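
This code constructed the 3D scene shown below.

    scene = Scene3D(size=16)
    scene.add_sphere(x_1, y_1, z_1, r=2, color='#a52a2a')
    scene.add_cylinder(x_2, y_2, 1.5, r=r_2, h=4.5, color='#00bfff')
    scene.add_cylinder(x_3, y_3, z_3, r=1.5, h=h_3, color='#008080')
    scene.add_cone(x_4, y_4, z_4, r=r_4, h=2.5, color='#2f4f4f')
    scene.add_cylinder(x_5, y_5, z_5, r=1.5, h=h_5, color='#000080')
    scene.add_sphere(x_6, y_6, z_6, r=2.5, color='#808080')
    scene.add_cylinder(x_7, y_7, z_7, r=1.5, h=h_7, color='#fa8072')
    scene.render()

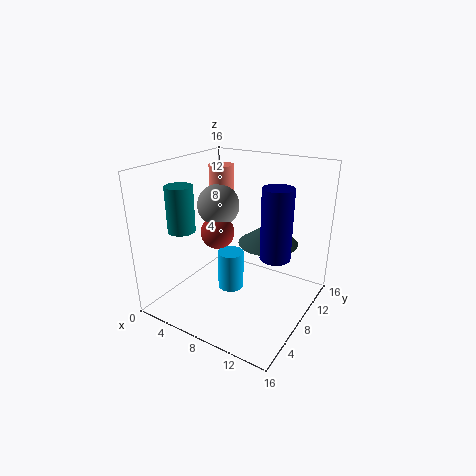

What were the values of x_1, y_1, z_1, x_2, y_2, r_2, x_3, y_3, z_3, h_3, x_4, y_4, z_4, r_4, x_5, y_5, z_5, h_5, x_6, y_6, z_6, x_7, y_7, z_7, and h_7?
x_1 = 4.5; y_1 = 9; z_1 = 7.5; x_2 = 7; y_2 = 8; r_2 = 1.5; x_3 = 3; y_3 = 4.5; z_3 = 9; h_3 = 5; x_4 = 10; y_4 = 11.5; z_4 = 6.5; r_4 = 3.5; x_5 = 13.5; y_5 = 6; z_5 = 8; h_5 = 7; x_6 = 4; y_6 = 10; z_6 = 10.5; x_7 = 3.5; y_7 = 11.5; z_7 = 9.5; h_7 = 5.5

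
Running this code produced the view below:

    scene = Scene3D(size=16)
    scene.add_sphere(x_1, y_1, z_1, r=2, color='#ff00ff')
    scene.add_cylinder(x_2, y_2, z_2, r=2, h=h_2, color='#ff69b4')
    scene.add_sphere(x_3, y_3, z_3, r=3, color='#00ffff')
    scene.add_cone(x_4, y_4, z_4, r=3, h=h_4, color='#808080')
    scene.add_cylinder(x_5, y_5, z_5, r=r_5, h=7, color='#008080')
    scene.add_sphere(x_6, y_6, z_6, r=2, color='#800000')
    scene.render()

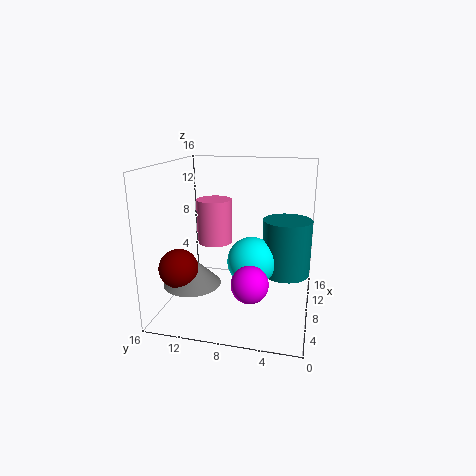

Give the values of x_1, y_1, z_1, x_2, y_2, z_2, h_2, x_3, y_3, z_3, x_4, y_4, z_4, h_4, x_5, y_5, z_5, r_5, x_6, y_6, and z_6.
x_1 = 5; y_1 = 6; z_1 = 4; x_2 = 9; y_2 = 11; z_2 = 7; h_2 = 5; x_3 = 11; y_3 = 7; z_3 = 4; x_4 = 4; y_4 = 12; z_4 = 4; h_4 = 3; x_5 = 13; y_5 = 3; z_5 = 2; r_5 = 3; x_6 = 3; y_6 = 13; z_6 = 6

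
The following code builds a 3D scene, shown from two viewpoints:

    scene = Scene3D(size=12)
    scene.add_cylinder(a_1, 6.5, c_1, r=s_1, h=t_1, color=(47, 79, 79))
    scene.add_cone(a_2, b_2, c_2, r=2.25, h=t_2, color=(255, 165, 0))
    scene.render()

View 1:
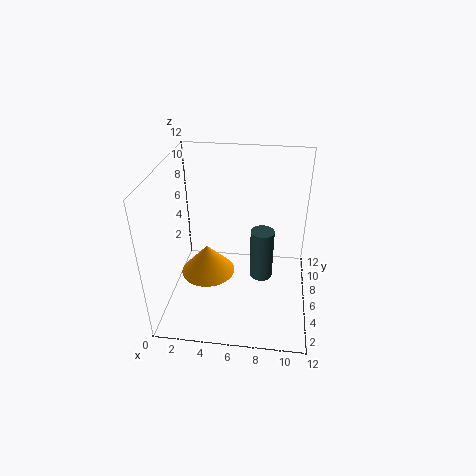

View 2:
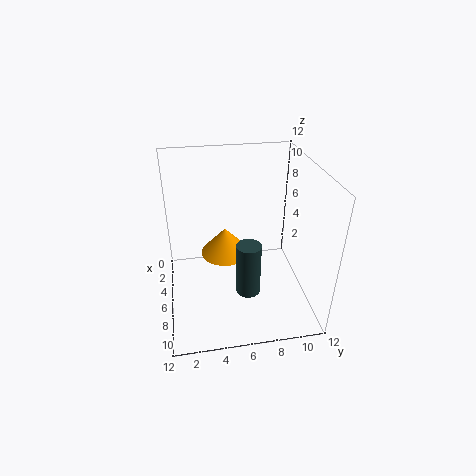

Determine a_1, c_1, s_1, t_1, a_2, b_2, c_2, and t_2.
a_1 = 8
c_1 = 2
s_1 = 1
t_1 = 4.5
a_2 = 3.5
b_2 = 5.25
c_2 = 3
t_2 = 2.5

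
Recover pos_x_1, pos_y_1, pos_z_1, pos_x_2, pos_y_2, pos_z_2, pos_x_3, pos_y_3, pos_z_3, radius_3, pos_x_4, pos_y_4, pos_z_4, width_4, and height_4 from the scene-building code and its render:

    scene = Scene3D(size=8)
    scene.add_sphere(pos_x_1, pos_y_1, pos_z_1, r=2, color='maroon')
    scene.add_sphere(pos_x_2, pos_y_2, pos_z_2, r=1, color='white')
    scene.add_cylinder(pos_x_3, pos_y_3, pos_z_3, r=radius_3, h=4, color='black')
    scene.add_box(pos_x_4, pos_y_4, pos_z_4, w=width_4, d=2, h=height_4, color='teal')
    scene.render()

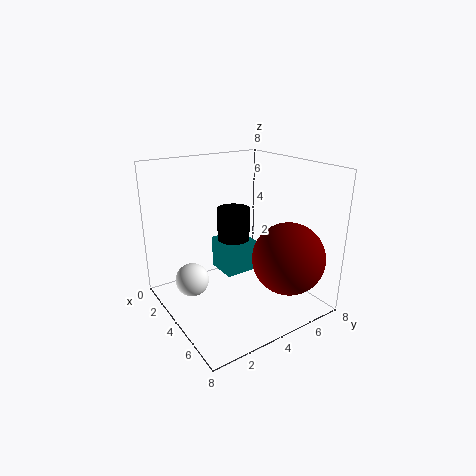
pos_x_1 = 6, pos_y_1 = 6, pos_z_1 = 3, pos_x_2 = 2, pos_y_2 = 2, pos_z_2 = 1, pos_x_3 = 2, pos_y_3 = 5, pos_z_3 = 1, radius_3 = 1, pos_x_4 = 1, pos_y_4 = 4, pos_z_4 = 1, width_4 = 2, height_4 = 2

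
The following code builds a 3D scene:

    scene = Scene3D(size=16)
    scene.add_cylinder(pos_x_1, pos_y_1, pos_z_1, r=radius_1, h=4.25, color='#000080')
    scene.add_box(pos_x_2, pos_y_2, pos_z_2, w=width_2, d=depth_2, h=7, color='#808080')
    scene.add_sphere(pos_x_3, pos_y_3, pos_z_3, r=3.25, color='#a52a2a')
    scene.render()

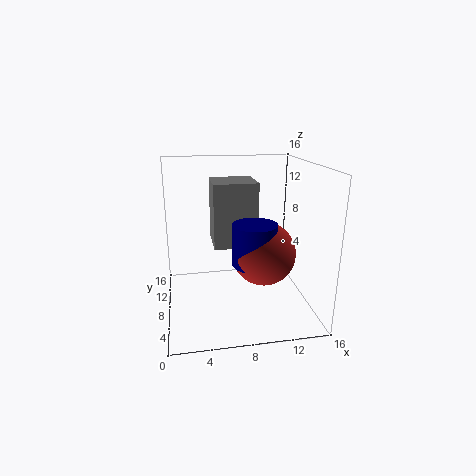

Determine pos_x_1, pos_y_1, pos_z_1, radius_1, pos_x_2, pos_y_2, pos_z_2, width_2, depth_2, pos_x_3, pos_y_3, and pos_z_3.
pos_x_1 = 9; pos_y_1 = 4.25; pos_z_1 = 6.5; radius_1 = 2.25; pos_x_2 = 5.25; pos_y_2 = 6.75; pos_z_2 = 7.25; width_2 = 4.75; depth_2 = 4.5; pos_x_3 = 10; pos_y_3 = 4.5; pos_z_3 = 7.5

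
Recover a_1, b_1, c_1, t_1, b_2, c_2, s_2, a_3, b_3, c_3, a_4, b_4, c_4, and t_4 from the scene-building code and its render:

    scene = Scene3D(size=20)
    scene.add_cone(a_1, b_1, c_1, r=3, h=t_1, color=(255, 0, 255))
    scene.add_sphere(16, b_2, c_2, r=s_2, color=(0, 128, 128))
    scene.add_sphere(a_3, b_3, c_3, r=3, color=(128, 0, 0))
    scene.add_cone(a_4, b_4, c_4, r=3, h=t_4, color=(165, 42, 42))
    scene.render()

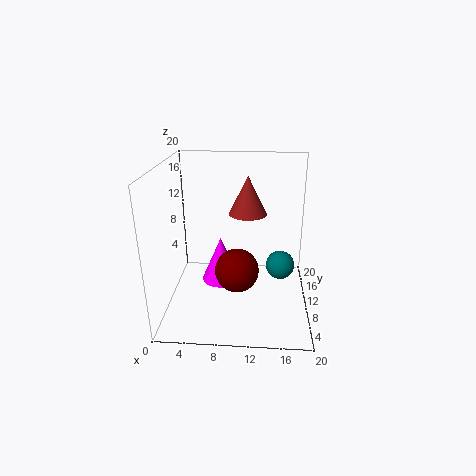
a_1 = 7, b_1 = 14, c_1 = 1, t_1 = 7, b_2 = 10, c_2 = 6, s_2 = 2, a_3 = 10, b_3 = 8, c_3 = 6, a_4 = 11, b_4 = 17, c_4 = 11, t_4 = 6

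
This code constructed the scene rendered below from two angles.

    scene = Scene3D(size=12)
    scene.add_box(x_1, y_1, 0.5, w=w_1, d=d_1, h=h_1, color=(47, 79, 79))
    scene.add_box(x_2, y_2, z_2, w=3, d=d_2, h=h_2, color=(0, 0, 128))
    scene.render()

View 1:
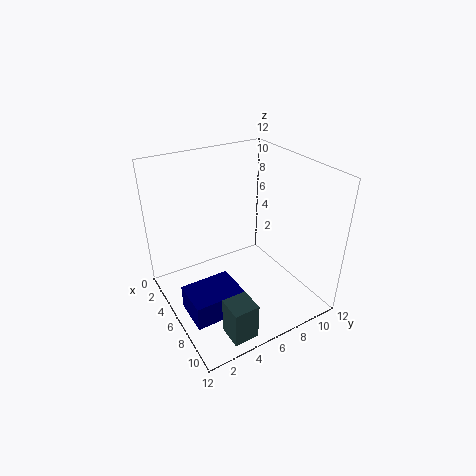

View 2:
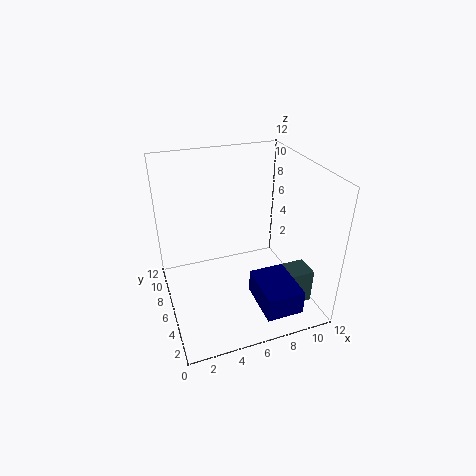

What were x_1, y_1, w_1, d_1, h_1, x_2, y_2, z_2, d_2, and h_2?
x_1 = 9.5
y_1 = 2.5
w_1 = 2
d_1 = 2
h_1 = 3
x_2 = 6.5
y_2 = 0.5
z_2 = 1.5
d_2 = 4
h_2 = 2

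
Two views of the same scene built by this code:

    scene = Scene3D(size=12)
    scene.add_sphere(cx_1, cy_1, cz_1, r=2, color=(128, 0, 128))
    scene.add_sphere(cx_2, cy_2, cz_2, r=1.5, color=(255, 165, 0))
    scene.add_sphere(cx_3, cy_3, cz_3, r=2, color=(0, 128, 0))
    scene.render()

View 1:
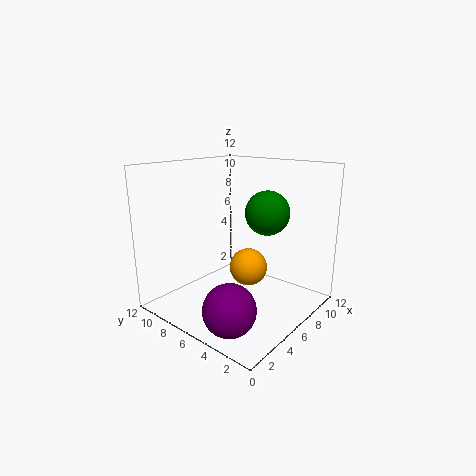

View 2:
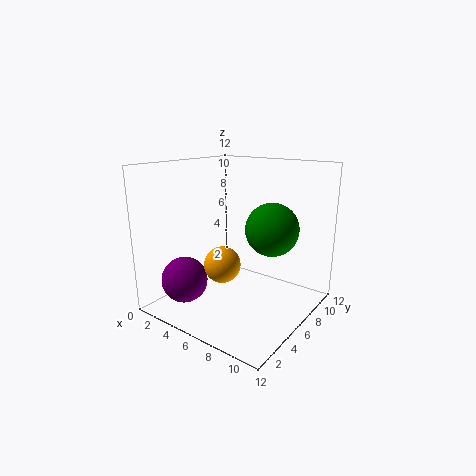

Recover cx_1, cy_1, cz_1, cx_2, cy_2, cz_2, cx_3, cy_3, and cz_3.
cx_1 = 2, cy_1 = 3.5, cz_1 = 2, cx_2 = 5.5, cy_2 = 4.5, cz_2 = 4, cx_3 = 9.5, cy_3 = 5.5, cz_3 = 7.5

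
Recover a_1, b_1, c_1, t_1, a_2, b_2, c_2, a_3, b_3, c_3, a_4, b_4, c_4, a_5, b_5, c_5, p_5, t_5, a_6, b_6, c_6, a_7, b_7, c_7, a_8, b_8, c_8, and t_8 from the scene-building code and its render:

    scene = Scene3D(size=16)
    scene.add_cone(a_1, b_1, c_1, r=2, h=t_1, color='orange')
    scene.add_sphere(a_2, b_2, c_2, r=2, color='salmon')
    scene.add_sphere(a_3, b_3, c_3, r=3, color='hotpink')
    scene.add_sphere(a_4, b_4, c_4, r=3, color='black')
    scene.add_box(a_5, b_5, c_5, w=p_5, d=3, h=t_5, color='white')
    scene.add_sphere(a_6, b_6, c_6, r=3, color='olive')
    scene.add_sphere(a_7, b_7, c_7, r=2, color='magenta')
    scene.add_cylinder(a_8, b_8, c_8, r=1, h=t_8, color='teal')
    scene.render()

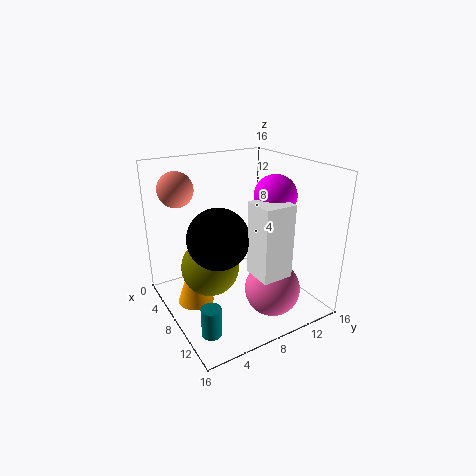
a_1 = 7
b_1 = 3
c_1 = 1
t_1 = 6
a_2 = 3
b_2 = 3
c_2 = 13
a_3 = 12
b_3 = 10
c_3 = 3
a_4 = 11
b_4 = 4
c_4 = 10
a_5 = 13
b_5 = 6
c_5 = 7
p_5 = 3
t_5 = 7
a_6 = 9
b_6 = 4
c_6 = 6
a_7 = 13
b_7 = 9
c_7 = 14
a_8 = 13
b_8 = 2
c_8 = 1
t_8 = 3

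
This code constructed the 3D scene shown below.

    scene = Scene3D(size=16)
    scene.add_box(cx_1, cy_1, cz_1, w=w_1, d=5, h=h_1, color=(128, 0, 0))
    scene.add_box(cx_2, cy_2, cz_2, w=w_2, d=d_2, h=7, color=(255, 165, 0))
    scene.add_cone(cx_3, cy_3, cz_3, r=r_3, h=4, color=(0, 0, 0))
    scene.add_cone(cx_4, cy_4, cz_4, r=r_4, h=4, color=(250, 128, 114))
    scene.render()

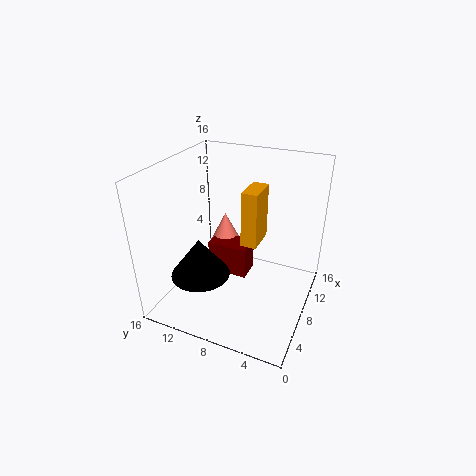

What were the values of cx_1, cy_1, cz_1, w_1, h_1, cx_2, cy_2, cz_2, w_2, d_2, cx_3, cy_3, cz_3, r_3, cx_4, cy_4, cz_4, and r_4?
cx_1 = 10
cy_1 = 8
cz_1 = 1
w_1 = 3
h_1 = 4
cx_2 = 11
cy_2 = 7
cz_2 = 5
w_2 = 4
d_2 = 2
cx_3 = 3
cy_3 = 10
cz_3 = 6
r_3 = 3
cx_4 = 13
cy_4 = 12
cz_4 = 4
r_4 = 2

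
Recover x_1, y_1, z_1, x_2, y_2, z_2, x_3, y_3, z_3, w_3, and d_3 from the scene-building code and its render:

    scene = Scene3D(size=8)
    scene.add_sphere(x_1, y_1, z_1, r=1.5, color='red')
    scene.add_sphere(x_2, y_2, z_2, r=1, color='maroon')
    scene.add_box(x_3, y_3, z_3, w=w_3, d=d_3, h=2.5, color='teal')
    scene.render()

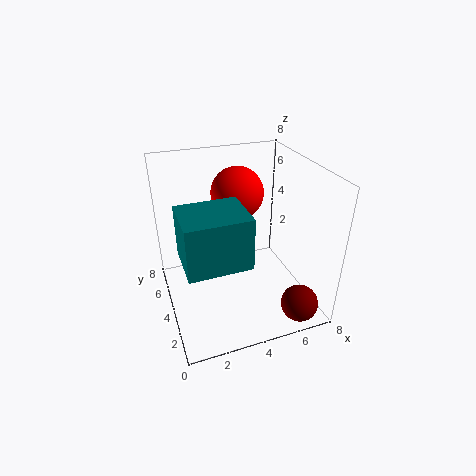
x_1 = 4.5
y_1 = 5.5
z_1 = 6
x_2 = 6.5
y_2 = 1
z_2 = 1
x_3 = 0.5
y_3 = 0.5
z_3 = 4.5
w_3 = 3
d_3 = 2.5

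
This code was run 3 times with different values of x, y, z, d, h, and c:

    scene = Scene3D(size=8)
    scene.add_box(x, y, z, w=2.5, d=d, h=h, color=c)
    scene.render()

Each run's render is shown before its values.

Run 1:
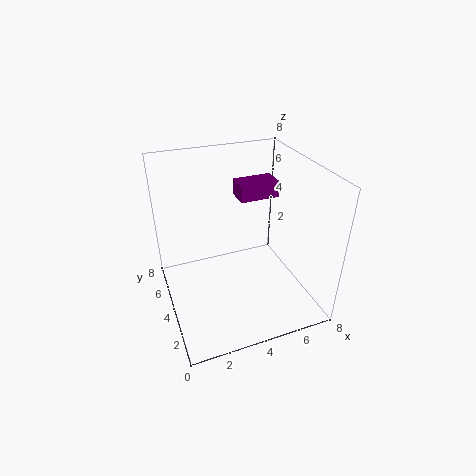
x = 5, y = 6, z = 5, d = 1.5, h = 1, c = 'purple'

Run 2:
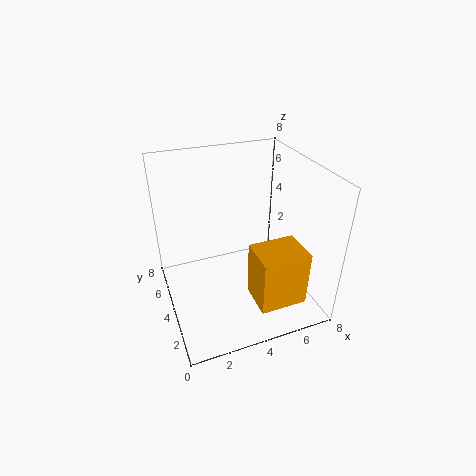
x = 4, y = 0.5, z = 1.5, d = 2, h = 3, c = 'orange'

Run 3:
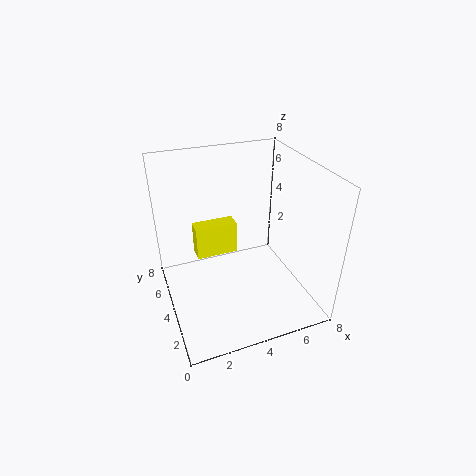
x = 2, y = 5.5, z = 2, d = 1, h = 2, c = 'yellow'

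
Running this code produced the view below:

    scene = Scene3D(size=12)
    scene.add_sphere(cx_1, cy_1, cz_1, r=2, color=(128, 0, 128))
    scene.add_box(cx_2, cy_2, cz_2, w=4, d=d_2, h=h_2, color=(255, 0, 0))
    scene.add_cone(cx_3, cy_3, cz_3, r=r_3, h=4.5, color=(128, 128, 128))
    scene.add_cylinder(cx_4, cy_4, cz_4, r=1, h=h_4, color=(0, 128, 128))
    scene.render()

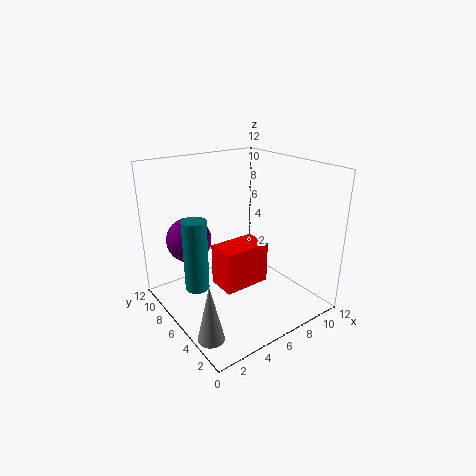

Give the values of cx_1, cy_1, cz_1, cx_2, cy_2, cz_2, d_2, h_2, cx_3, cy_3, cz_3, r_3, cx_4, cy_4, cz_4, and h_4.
cx_1 = 3.5, cy_1 = 10, cz_1 = 5, cx_2 = 4, cy_2 = 4.5, cz_2 = 2, d_2 = 2.5, h_2 = 3.5, cx_3 = 1, cy_3 = 2.5, cz_3 = 0.5, r_3 = 1, cx_4 = 2.5, cy_4 = 7, cz_4 = 2, h_4 = 6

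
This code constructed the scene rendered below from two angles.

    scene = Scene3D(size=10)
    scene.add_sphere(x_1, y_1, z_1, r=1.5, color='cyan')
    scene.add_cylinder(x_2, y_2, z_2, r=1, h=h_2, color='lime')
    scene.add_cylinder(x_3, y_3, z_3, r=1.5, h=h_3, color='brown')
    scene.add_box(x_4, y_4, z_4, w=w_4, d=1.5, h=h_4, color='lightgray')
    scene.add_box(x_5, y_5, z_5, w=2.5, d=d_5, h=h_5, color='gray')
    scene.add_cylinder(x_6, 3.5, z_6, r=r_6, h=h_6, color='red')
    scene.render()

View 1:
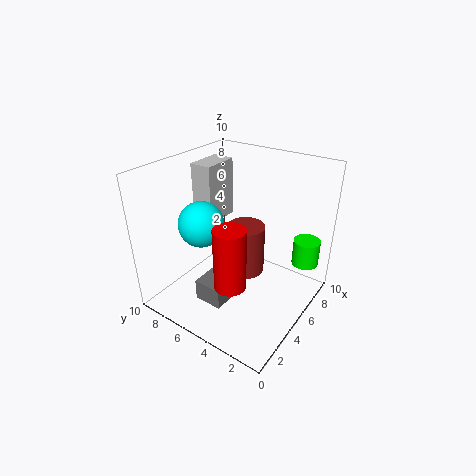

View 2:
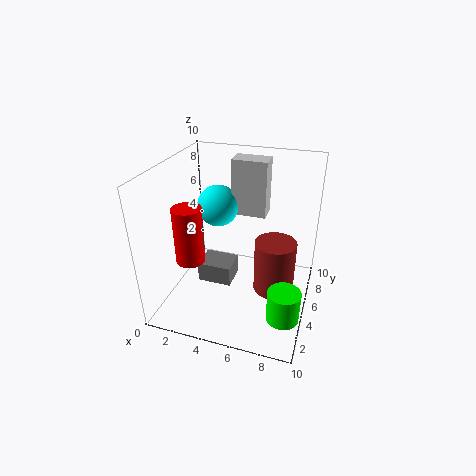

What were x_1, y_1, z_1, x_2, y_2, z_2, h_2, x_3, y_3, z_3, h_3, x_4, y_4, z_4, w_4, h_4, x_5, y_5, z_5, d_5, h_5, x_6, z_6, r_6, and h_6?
x_1 = 3; y_1 = 6.5; z_1 = 6.5; x_2 = 9; y_2 = 1.5; z_2 = 2; h_2 = 2; x_3 = 7.5; y_3 = 6; z_3 = 0.5; h_3 = 4; x_4 = 4; y_4 = 6.5; z_4 = 6; w_4 = 2.5; h_4 = 4; x_5 = 2; y_5 = 4.5; z_5 = 1; d_5 = 2; h_5 = 1.5; x_6 = 2; z_6 = 3.5; r_6 = 1; h_6 = 4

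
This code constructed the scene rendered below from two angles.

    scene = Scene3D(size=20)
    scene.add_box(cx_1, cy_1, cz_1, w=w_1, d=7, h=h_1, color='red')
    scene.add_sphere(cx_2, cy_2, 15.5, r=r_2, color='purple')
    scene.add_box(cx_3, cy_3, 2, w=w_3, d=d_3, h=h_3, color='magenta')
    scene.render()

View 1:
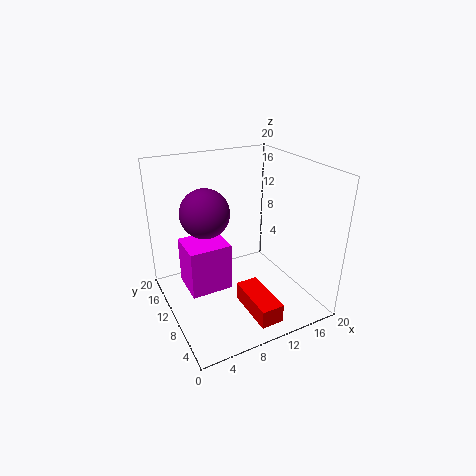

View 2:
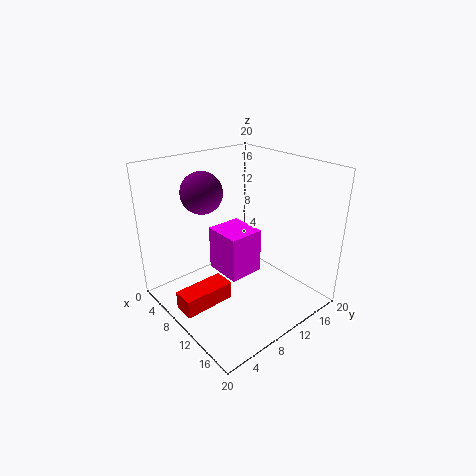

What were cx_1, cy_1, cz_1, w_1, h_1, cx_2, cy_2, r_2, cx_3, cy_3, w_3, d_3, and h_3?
cx_1 = 8.5; cy_1 = 0.5; cz_1 = 2; w_1 = 3; h_1 = 2.5; cx_2 = 4.5; cy_2 = 8; r_2 = 3; cx_3 = 3; cy_3 = 10; w_3 = 6; d_3 = 5.5; h_3 = 7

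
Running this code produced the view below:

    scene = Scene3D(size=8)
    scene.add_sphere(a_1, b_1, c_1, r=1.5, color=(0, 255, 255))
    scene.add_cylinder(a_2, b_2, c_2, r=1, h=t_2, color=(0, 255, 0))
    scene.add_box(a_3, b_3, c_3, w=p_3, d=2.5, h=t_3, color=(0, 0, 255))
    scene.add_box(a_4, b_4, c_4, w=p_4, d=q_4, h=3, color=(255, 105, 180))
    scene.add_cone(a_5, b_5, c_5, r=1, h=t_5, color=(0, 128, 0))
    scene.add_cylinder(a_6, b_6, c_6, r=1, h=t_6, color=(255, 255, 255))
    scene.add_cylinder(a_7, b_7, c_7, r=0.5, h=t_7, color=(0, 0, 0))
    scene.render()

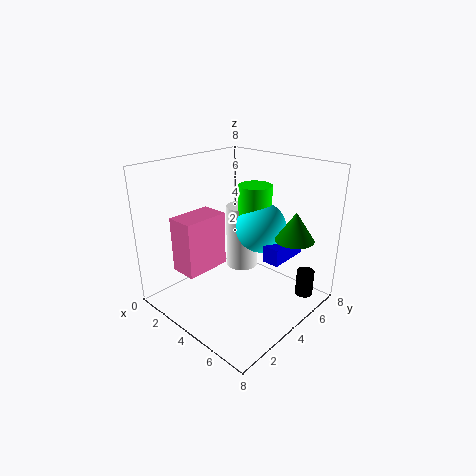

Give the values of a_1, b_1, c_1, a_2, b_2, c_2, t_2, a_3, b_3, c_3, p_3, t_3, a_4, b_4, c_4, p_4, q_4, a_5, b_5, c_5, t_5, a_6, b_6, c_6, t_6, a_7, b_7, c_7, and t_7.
a_1 = 4
b_1 = 6
c_1 = 4
a_2 = 3.5
b_2 = 6
c_2 = 4
t_2 = 2.5
a_3 = 5
b_3 = 5
c_3 = 2.5
p_3 = 1
t_3 = 1
a_4 = 2
b_4 = 1
c_4 = 2.5
p_4 = 1.5
q_4 = 2.5
a_5 = 7
b_5 = 5
c_5 = 4.5
t_5 = 1.5
a_6 = 2.5
b_6 = 6
c_6 = 1
t_6 = 4
a_7 = 7
b_7 = 6.5
c_7 = 0.5
t_7 = 1.5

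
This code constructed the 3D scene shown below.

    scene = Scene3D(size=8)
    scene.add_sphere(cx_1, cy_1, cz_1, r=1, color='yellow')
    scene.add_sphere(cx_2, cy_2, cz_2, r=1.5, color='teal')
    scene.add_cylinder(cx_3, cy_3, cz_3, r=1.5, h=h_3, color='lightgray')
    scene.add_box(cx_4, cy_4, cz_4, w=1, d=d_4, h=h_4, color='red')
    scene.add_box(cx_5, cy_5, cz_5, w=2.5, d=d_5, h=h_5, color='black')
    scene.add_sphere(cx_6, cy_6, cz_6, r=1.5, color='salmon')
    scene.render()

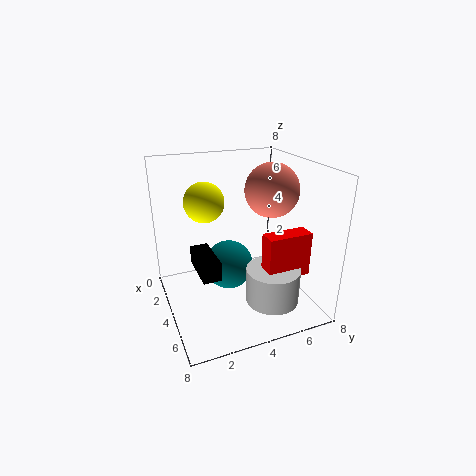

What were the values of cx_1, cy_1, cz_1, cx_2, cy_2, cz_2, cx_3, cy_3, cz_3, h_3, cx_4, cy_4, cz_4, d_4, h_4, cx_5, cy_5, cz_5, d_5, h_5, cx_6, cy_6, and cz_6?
cx_1 = 4.5; cy_1 = 2; cz_1 = 6.5; cx_2 = 2.5; cy_2 = 4; cz_2 = 1.5; cx_3 = 5.5; cy_3 = 5.5; cz_3 = 0.5; h_3 = 2; cx_4 = 5; cy_4 = 5; cz_4 = 2; d_4 = 2.5; h_4 = 2.5; cx_5 = 3; cy_5 = 1.5; cz_5 = 2.5; d_5 = 1; h_5 = 1; cx_6 = 4; cy_6 = 6; cz_6 = 6.5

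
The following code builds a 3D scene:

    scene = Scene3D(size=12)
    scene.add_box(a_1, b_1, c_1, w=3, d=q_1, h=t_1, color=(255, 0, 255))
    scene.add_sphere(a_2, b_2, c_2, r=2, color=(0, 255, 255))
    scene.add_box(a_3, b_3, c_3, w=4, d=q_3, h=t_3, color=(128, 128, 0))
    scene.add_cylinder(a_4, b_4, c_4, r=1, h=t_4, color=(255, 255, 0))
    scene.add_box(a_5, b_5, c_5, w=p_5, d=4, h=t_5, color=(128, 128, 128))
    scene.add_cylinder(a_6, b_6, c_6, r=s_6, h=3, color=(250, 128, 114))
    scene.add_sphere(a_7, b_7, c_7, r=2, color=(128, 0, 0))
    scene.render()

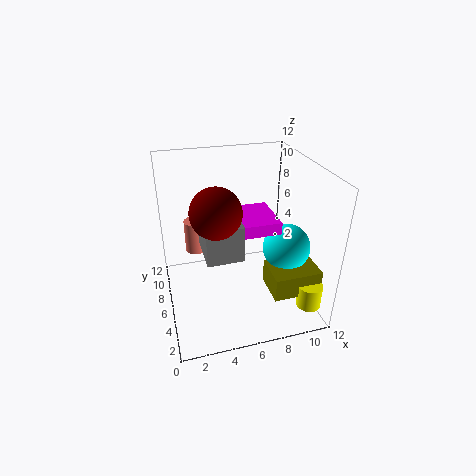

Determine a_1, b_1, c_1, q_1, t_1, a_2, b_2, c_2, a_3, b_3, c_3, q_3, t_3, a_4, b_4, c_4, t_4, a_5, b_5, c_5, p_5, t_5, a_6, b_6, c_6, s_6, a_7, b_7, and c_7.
a_1 = 6; b_1 = 4; c_1 = 7; q_1 = 4; t_1 = 1; a_2 = 10; b_2 = 5; c_2 = 5; a_3 = 8; b_3 = 2; c_3 = 2; q_3 = 3; t_3 = 2; a_4 = 11; b_4 = 2; c_4 = 1; t_4 = 2; a_5 = 3; b_5 = 4; c_5 = 5; p_5 = 3; t_5 = 3; a_6 = 3; b_6 = 10; c_6 = 3; s_6 = 1; a_7 = 4; b_7 = 5; c_7 = 9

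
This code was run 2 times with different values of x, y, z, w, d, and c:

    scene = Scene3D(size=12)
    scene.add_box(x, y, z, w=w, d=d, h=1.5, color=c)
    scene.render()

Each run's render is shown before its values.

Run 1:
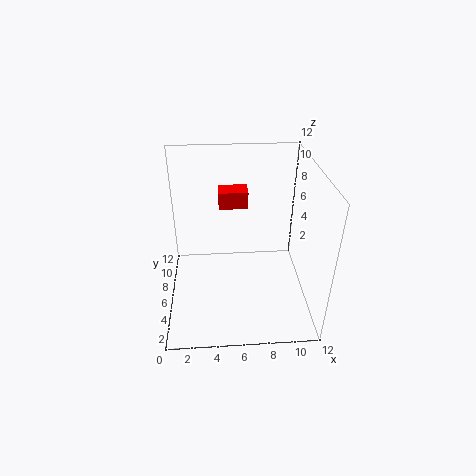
x = 4.5, y = 7.75, z = 7.75, w = 2.5, d = 1.75, c = 'red'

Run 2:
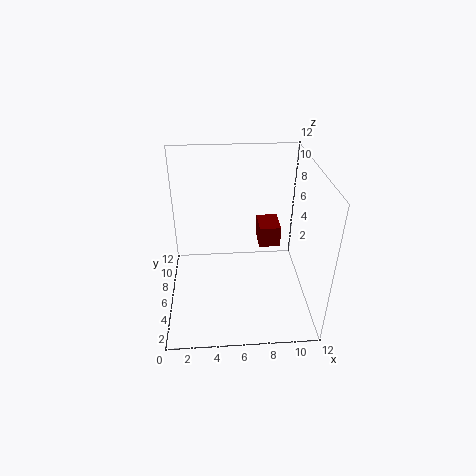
x = 7.25, y = 2.5, z = 7.5, w = 1.5, d = 2, c = 'maroon'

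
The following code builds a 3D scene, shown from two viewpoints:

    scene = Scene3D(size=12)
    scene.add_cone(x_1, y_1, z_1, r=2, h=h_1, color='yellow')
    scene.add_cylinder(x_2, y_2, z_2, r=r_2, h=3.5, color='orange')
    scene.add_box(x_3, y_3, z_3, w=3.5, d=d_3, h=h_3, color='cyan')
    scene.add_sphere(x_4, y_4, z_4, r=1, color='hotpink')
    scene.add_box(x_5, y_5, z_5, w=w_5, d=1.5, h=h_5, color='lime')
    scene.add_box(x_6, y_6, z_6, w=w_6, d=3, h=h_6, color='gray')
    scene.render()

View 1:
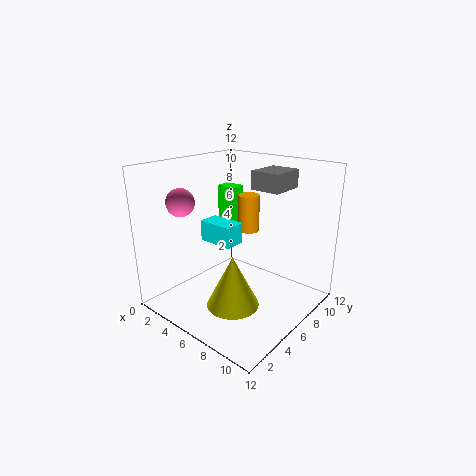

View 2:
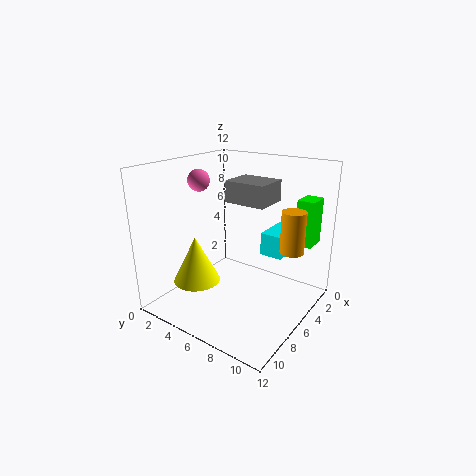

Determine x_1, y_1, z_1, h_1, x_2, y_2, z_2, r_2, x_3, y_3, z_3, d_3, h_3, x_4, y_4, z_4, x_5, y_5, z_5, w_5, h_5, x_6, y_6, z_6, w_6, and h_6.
x_1 = 8, y_1 = 3, z_1 = 2, h_1 = 4, x_2 = 4, y_2 = 10, z_2 = 5, r_2 = 1, x_3 = 0.5, y_3 = 7, z_3 = 4, d_3 = 2, h_3 = 2, x_4 = 5, y_4 = 1, z_4 = 10, x_5 = 0.5, y_5 = 9.5, z_5 = 5, w_5 = 2, h_5 = 4, x_6 = 6.5, y_6 = 7, z_6 = 10, w_6 = 2.5, h_6 = 1.5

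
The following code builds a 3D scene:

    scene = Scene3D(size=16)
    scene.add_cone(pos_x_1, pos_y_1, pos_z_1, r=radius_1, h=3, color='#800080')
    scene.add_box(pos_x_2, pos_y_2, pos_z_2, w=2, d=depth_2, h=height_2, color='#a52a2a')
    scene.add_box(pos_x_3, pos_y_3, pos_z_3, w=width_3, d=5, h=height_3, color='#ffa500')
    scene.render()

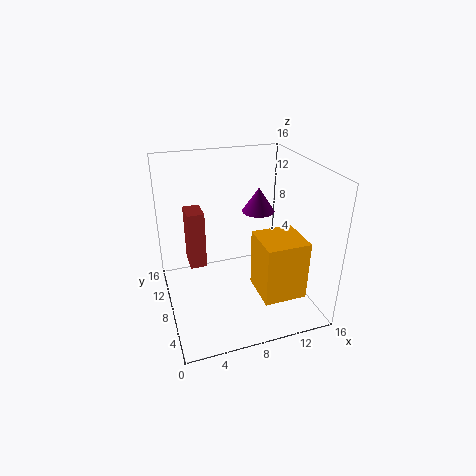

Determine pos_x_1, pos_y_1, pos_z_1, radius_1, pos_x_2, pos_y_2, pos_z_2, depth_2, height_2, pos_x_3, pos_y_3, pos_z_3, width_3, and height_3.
pos_x_1 = 12
pos_y_1 = 12
pos_z_1 = 9
radius_1 = 2
pos_x_2 = 3
pos_y_2 = 11
pos_z_2 = 3
depth_2 = 3
height_2 = 7
pos_x_3 = 10
pos_y_3 = 4
pos_z_3 = 1
width_3 = 5
height_3 = 7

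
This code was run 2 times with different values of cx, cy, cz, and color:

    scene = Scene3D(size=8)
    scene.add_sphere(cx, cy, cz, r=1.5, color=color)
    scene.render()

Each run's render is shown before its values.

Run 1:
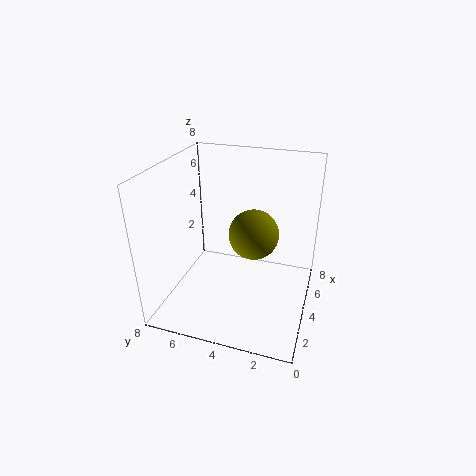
cx = 5.5, cy = 3.5, cz = 3.5, color = 'olive'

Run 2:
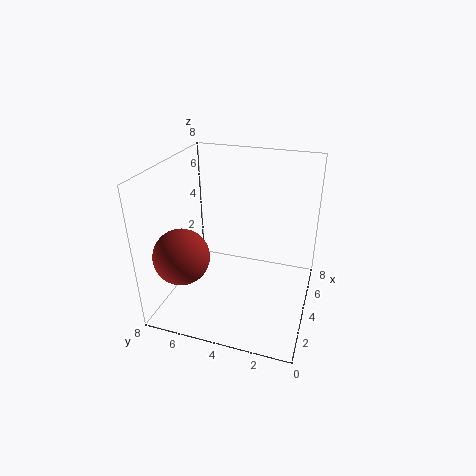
cx = 2, cy = 6.5, cz = 3.5, color = 'brown'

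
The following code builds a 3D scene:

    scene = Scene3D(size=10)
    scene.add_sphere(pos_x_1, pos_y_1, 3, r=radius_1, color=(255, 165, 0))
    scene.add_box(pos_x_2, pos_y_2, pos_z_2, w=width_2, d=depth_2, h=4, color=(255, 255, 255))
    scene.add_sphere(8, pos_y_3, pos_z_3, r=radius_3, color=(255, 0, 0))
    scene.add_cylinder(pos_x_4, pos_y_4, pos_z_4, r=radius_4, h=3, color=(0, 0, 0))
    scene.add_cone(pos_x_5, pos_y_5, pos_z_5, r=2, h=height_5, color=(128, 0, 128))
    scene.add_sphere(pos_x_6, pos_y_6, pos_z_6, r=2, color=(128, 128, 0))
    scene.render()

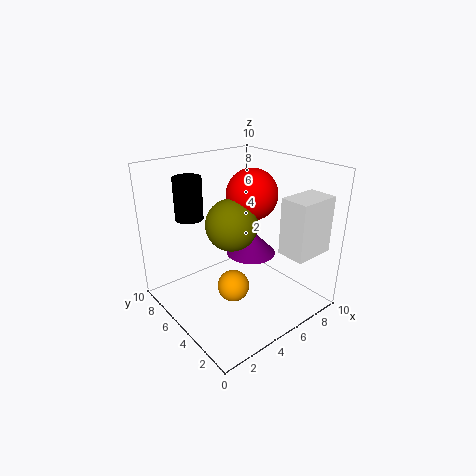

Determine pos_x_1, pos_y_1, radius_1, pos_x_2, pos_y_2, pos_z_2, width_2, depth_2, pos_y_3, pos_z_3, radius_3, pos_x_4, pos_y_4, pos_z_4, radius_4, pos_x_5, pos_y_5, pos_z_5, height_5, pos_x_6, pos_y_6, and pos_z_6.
pos_x_1 = 3, pos_y_1 = 3, radius_1 = 1, pos_x_2 = 7, pos_y_2 = 1, pos_z_2 = 4, width_2 = 3, depth_2 = 2, pos_y_3 = 7, pos_z_3 = 7, radius_3 = 2, pos_x_4 = 3, pos_y_4 = 8, pos_z_4 = 6, radius_4 = 1, pos_x_5 = 8, pos_y_5 = 7, pos_z_5 = 2, height_5 = 2, pos_x_6 = 6, pos_y_6 = 7, pos_z_6 = 5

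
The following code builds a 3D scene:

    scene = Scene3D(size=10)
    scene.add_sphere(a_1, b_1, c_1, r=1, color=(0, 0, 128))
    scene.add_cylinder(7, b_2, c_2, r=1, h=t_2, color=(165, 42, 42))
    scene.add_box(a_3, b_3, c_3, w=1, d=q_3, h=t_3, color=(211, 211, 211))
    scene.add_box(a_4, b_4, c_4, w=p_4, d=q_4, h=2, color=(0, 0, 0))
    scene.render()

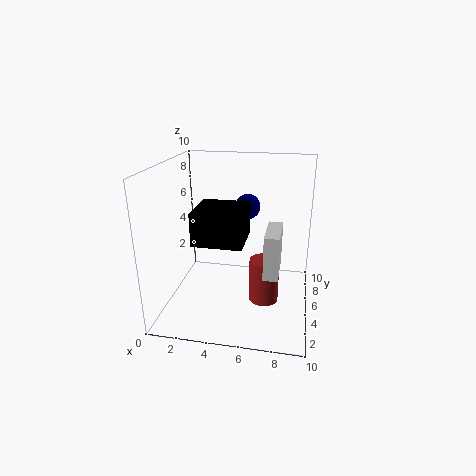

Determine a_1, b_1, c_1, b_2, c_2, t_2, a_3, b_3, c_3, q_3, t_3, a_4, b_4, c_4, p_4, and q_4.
a_1 = 5; b_1 = 9; c_1 = 6; b_2 = 4; c_2 = 1; t_2 = 3; a_3 = 7; b_3 = 3; c_3 = 3; q_3 = 3; t_3 = 3; a_4 = 3; b_4 = 1; c_4 = 6; p_4 = 3; q_4 = 3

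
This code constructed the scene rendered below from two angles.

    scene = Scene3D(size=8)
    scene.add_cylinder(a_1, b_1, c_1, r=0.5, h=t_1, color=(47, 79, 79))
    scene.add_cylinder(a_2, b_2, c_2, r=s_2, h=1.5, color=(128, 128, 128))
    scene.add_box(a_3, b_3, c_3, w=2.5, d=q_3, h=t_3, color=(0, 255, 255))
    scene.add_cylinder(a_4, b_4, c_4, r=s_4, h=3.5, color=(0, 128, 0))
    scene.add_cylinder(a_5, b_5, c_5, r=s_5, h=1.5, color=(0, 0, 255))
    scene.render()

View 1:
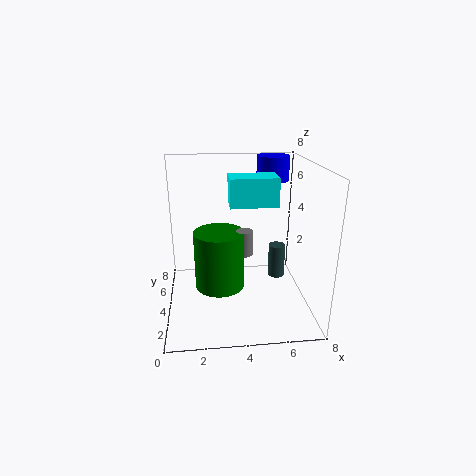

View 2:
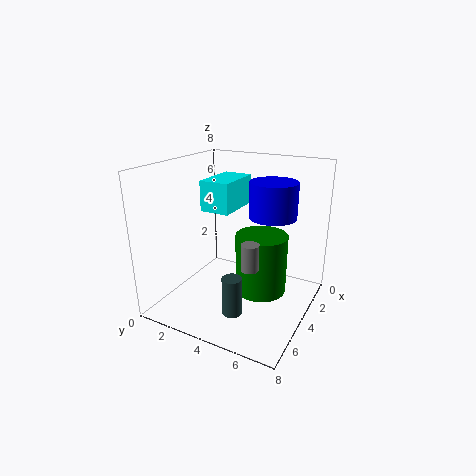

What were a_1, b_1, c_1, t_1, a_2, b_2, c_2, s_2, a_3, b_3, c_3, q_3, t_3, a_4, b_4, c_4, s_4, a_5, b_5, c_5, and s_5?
a_1 = 6.5, b_1 = 5, c_1 = 1, t_1 = 2, a_2 = 4.5, b_2 = 5, c_2 = 2.5, s_2 = 0.5, a_3 = 3.5, b_3 = 3, c_3 = 6, q_3 = 1.5, t_3 = 1.5, a_4 = 3, b_4 = 5, c_4 = 0.5, s_4 = 1.5, a_5 = 6.5, b_5 = 7, c_5 = 6.5, s_5 = 1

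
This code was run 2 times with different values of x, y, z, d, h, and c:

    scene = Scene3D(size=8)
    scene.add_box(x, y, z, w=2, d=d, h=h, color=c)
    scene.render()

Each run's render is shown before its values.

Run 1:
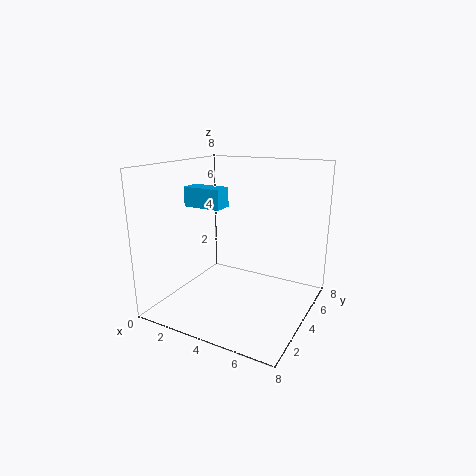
x = 2
y = 2
z = 6
d = 1
h = 1
c = 'deepskyblue'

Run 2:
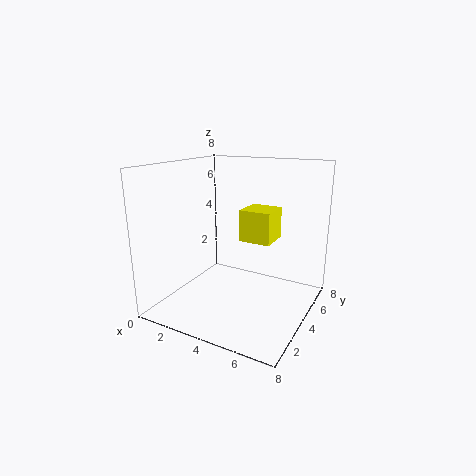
x = 3
y = 6
z = 3
d = 2
h = 2
c = 'yellow'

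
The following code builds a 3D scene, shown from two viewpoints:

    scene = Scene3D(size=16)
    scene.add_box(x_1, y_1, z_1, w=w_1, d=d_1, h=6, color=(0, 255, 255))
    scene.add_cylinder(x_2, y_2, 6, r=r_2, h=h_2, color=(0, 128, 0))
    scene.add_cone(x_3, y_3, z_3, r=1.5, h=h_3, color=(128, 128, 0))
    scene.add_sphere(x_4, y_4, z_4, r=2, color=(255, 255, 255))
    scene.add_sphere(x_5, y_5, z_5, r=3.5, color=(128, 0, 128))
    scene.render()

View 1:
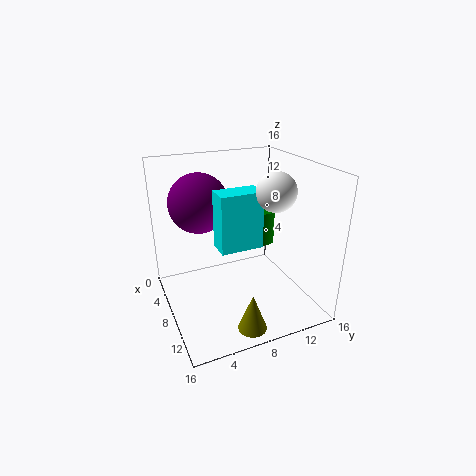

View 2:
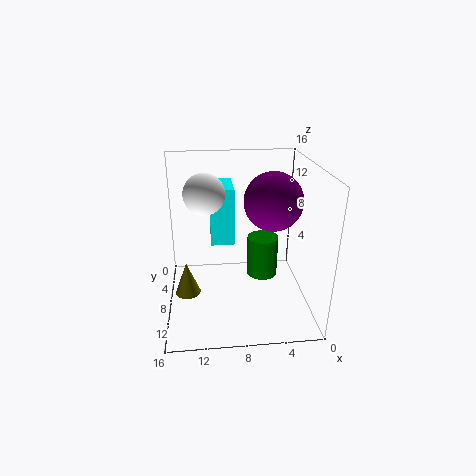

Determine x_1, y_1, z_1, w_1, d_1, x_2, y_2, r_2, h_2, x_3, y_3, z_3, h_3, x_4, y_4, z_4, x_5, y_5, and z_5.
x_1 = 8.5, y_1 = 5, z_1 = 8, w_1 = 2.5, d_1 = 4.5, x_2 = 6, y_2 = 12, r_2 = 1.5, h_2 = 4, x_3 = 14, y_3 = 7, z_3 = 0.5, h_3 = 4, x_4 = 11.5, y_4 = 10.5, z_4 = 14, x_5 = 3.5, y_5 = 5, z_5 = 11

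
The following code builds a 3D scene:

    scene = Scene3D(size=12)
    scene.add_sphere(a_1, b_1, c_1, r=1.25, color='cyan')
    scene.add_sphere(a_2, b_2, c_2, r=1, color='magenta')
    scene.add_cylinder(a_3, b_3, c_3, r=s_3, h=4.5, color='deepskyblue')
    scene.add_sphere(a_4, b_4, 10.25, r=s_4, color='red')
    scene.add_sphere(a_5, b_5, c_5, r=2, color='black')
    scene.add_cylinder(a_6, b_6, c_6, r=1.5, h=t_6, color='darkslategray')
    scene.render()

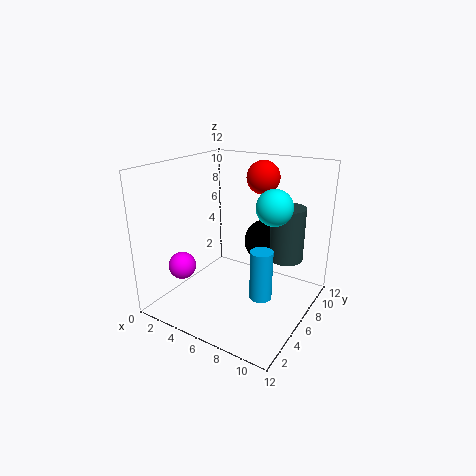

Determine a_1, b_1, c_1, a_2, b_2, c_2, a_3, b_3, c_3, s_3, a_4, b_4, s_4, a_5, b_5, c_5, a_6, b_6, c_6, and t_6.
a_1 = 10.25, b_1 = 3.75, c_1 = 10, a_2 = 4.25, b_2 = 1, c_2 = 5.25, a_3 = 7.75, b_3 = 7, c_3 = 0.25, s_3 = 1, a_4 = 6, b_4 = 10.25, s_4 = 1.5, a_5 = 6.75, b_5 = 9.75, c_5 = 4.5, a_6 = 9, b_6 = 9.25, c_6 = 3.5, t_6 = 4.75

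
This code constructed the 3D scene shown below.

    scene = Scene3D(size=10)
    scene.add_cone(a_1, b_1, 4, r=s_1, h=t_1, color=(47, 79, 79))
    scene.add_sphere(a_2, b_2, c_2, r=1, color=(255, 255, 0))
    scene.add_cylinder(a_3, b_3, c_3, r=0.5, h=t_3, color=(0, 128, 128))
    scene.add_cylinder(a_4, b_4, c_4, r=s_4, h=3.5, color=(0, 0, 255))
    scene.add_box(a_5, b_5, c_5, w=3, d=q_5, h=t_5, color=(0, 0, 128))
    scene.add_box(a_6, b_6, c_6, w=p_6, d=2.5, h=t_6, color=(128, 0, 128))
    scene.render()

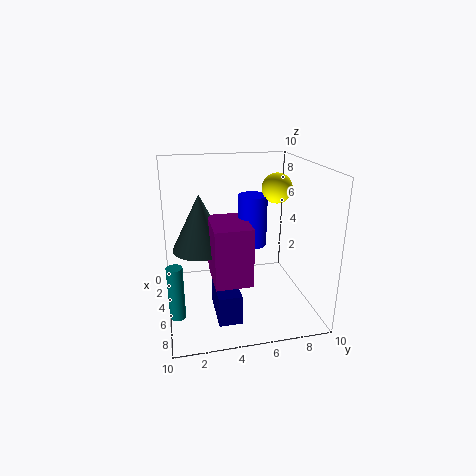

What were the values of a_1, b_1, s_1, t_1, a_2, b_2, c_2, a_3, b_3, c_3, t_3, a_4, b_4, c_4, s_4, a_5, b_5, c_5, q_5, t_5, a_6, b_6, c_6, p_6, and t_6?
a_1 = 4
b_1 = 2.5
s_1 = 2
t_1 = 4
a_2 = 5.5
b_2 = 7.5
c_2 = 8.5
a_3 = 7.5
b_3 = 0.5
c_3 = 1
t_3 = 3.5
a_4 = 5
b_4 = 6
c_4 = 4.5
s_4 = 1
a_5 = 5.5
b_5 = 3
c_5 = 0.5
q_5 = 1.5
t_5 = 2
a_6 = 4
b_6 = 3
c_6 = 2.5
p_6 = 3.5
t_6 = 4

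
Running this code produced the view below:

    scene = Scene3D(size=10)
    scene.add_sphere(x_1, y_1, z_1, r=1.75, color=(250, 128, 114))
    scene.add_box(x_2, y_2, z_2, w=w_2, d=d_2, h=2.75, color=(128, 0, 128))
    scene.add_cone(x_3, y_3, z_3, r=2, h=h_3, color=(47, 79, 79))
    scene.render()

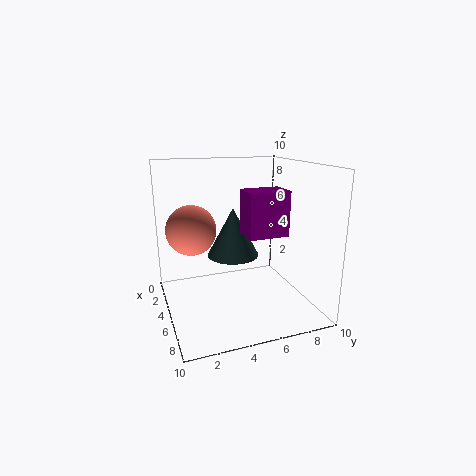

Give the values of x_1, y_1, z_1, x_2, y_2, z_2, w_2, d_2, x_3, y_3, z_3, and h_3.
x_1 = 3.75, y_1 = 2, z_1 = 5.5, x_2 = 6.75, y_2 = 4.5, z_2 = 6, w_2 = 1.75, d_2 = 2.5, x_3 = 2.5, y_3 = 5.5, z_3 = 2.75, h_3 = 3.75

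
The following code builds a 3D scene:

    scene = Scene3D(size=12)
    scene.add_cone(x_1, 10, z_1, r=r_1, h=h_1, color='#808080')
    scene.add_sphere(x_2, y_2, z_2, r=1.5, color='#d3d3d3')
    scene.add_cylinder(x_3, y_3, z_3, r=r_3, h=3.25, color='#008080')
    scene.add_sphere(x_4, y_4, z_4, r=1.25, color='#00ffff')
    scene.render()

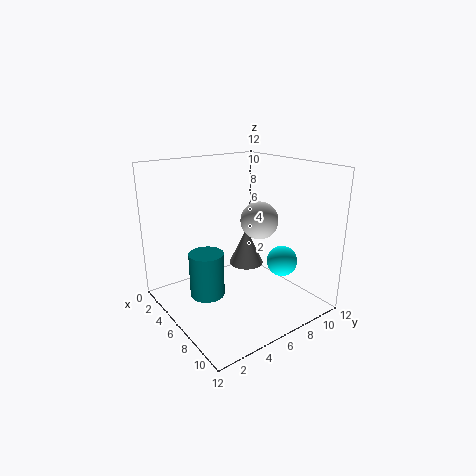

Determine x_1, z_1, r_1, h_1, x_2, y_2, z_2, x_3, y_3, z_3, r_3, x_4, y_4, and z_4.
x_1 = 2
z_1 = 1
r_1 = 1.75
h_1 = 3.75
x_2 = 7.5
y_2 = 7
z_2 = 7.75
x_3 = 8
y_3 = 1.75
z_3 = 3.25
r_3 = 1.25
x_4 = 8.75
y_4 = 8.5
z_4 = 4.25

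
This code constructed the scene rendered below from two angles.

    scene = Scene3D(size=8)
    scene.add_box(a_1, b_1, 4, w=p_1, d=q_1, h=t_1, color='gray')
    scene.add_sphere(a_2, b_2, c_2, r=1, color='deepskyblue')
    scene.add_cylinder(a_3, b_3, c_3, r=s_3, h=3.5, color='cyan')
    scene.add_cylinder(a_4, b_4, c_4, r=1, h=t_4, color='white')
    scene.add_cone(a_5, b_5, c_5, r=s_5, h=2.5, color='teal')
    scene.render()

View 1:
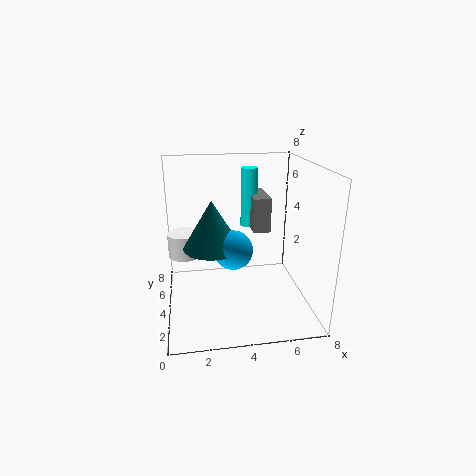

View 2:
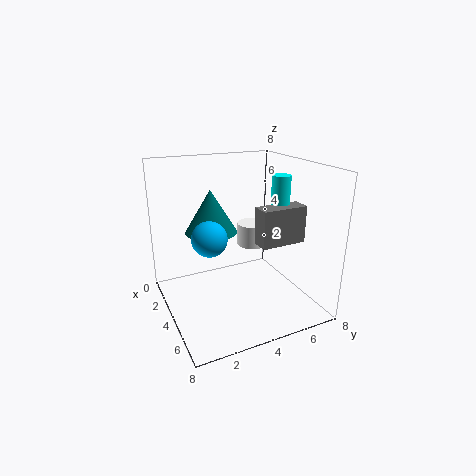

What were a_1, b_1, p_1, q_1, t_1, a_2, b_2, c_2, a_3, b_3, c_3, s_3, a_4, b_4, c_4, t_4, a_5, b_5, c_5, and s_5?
a_1 = 5; b_1 = 4.5; p_1 = 1; q_1 = 2.5; t_1 = 2; a_2 = 3.5; b_2 = 2.5; c_2 = 4; a_3 = 5; b_3 = 6; c_3 = 4; s_3 = 0.5; a_4 = 1; b_4 = 6.5; c_4 = 2; t_4 = 1.5; a_5 = 2.5; b_5 = 3; c_5 = 4; s_5 = 1.5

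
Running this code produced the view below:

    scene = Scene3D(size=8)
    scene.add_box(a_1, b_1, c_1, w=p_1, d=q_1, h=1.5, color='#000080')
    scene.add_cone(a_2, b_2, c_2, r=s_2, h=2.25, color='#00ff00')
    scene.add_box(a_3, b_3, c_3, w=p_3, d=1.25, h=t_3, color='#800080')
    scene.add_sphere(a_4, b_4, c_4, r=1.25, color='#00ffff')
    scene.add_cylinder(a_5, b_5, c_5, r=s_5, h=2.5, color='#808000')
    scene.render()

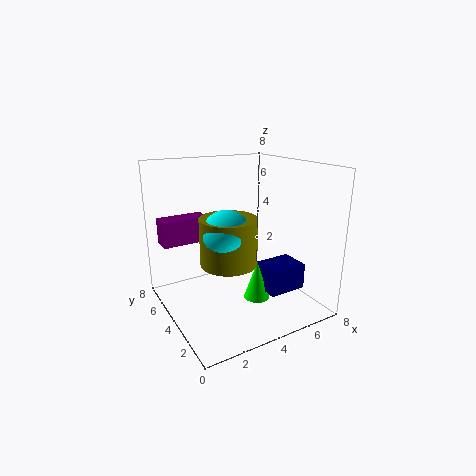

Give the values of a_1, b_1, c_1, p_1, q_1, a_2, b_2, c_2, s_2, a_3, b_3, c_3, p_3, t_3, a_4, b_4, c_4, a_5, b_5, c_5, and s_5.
a_1 = 5.25; b_1 = 2.25; c_1 = 0.75; p_1 = 2.25; q_1 = 1.75; a_2 = 5; b_2 = 3.5; c_2 = 0.25; s_2 = 0.75; a_3 = 0.5; b_3 = 6.25; c_3 = 3.25; p_3 = 2.75; t_3 = 1.5; a_4 = 2.75; b_4 = 3; c_4 = 4.75; a_5 = 3; b_5 = 3.25; c_5 = 3; s_5 = 1.5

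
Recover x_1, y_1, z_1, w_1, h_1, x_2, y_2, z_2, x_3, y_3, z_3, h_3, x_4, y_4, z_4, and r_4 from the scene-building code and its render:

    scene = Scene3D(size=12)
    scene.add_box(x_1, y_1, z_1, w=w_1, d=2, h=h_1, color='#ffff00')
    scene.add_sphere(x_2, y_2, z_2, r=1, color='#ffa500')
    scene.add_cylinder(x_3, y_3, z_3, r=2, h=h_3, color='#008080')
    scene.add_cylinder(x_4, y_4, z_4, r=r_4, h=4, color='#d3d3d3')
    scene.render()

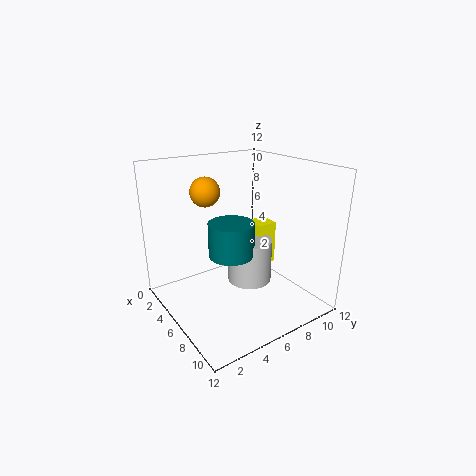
x_1 = 3
y_1 = 9
z_1 = 2
w_1 = 2
h_1 = 4
x_2 = 8
y_2 = 2
z_2 = 11
x_3 = 5
y_3 = 6
z_3 = 4
h_3 = 3
x_4 = 5
y_4 = 8
z_4 = 1
r_4 = 2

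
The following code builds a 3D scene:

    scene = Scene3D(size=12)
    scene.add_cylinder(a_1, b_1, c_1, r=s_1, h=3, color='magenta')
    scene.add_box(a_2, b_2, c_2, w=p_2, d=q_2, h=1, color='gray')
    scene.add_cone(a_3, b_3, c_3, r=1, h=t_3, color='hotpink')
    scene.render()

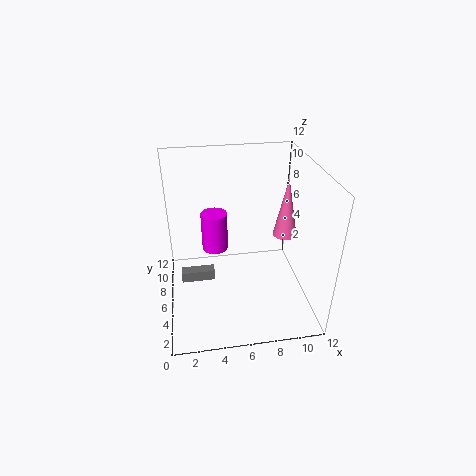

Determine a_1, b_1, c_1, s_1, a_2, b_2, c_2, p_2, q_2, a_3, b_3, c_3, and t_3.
a_1 = 4, b_1 = 5, c_1 = 6, s_1 = 1, a_2 = 1, b_2 = 7, c_2 = 1, p_2 = 3, q_2 = 1, a_3 = 10, b_3 = 6, c_3 = 6, t_3 = 5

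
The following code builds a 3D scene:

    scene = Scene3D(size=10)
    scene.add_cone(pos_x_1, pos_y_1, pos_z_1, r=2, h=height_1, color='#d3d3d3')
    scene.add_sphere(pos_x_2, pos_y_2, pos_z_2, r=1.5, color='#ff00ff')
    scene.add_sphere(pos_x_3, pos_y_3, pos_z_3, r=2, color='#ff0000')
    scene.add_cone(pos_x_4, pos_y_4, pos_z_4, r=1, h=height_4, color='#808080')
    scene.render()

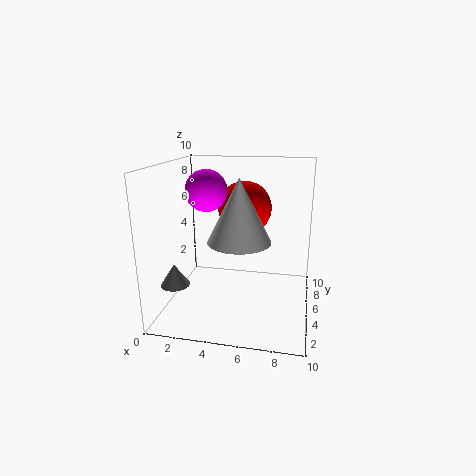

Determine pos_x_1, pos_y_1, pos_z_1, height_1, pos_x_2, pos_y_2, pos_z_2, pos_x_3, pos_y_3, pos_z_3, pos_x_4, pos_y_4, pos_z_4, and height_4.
pos_x_1 = 5.5
pos_y_1 = 3
pos_z_1 = 5.5
height_1 = 4
pos_x_2 = 2.5
pos_y_2 = 6
pos_z_2 = 8
pos_x_3 = 5
pos_y_3 = 7.5
pos_z_3 = 6.5
pos_x_4 = 1
pos_y_4 = 3
pos_z_4 = 2
height_4 = 1.5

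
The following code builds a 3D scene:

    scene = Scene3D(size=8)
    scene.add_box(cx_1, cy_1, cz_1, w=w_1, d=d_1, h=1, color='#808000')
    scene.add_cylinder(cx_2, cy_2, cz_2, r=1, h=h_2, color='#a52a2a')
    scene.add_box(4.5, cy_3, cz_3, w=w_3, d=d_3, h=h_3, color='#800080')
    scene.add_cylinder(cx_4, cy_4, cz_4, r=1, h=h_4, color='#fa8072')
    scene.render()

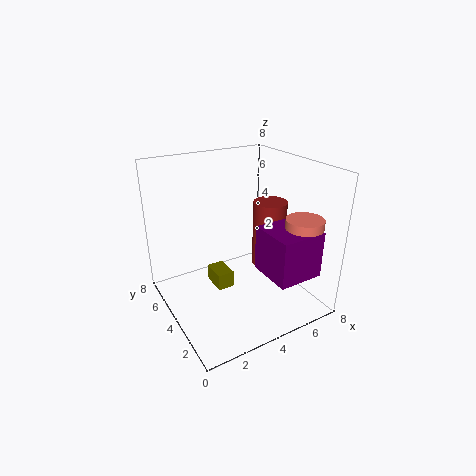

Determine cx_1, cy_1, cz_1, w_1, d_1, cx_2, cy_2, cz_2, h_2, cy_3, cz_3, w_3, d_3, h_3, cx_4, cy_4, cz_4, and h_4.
cx_1 = 3, cy_1 = 4.5, cz_1 = 0.5, w_1 = 1, d_1 = 1.5, cx_2 = 6.5, cy_2 = 4.5, cz_2 = 1.5, h_2 = 4, cy_3 = 0.5, cz_3 = 2.5, w_3 = 2.5, d_3 = 2.5, h_3 = 2.5, cx_4 = 6.5, cy_4 = 1.5, cz_4 = 4, h_4 = 1.5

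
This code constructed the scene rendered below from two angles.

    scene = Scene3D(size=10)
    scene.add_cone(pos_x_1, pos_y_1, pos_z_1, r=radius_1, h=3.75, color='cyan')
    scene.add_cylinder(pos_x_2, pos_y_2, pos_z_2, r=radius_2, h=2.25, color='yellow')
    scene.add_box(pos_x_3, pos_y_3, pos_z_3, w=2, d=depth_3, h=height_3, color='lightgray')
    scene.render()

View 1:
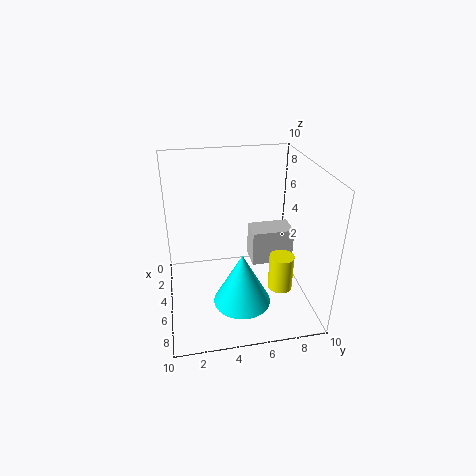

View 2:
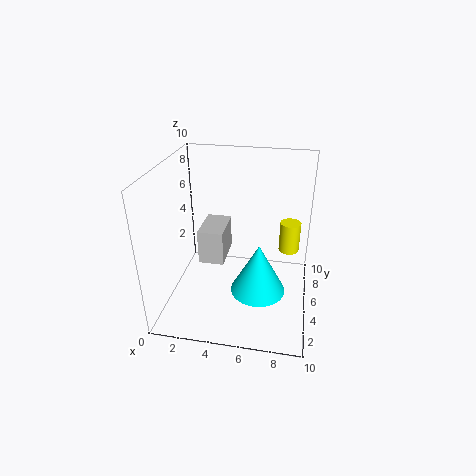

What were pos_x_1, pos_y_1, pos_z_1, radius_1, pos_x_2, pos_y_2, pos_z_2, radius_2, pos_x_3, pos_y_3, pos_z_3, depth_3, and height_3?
pos_x_1 = 6.5
pos_y_1 = 5
pos_z_1 = 0.75
radius_1 = 2
pos_x_2 = 8.5
pos_y_2 = 7
pos_z_2 = 3.25
radius_2 = 0.75
pos_x_3 = 1.5
pos_y_3 = 6.5
pos_z_3 = 1.5
depth_3 = 3.25
height_3 = 2.75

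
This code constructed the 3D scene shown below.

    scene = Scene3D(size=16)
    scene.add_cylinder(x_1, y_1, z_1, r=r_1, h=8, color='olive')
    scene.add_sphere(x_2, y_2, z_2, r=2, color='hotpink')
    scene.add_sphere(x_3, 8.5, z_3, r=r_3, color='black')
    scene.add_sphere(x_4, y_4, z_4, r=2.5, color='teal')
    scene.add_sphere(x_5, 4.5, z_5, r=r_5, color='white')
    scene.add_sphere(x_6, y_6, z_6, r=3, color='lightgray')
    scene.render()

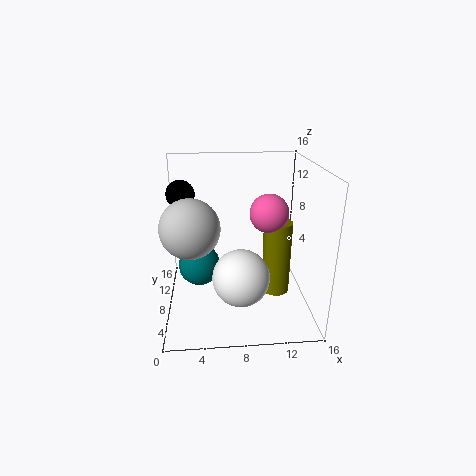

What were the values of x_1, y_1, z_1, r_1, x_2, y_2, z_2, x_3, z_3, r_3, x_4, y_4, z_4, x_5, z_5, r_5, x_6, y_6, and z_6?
x_1 = 12
y_1 = 6
z_1 = 2.5
r_1 = 1.5
x_2 = 11
y_2 = 6
z_2 = 11.5
x_3 = 2
z_3 = 13
r_3 = 1.5
x_4 = 3.5
y_4 = 10.5
z_4 = 3.5
x_5 = 8
z_5 = 5
r_5 = 3
x_6 = 3
y_6 = 5
z_6 = 10.5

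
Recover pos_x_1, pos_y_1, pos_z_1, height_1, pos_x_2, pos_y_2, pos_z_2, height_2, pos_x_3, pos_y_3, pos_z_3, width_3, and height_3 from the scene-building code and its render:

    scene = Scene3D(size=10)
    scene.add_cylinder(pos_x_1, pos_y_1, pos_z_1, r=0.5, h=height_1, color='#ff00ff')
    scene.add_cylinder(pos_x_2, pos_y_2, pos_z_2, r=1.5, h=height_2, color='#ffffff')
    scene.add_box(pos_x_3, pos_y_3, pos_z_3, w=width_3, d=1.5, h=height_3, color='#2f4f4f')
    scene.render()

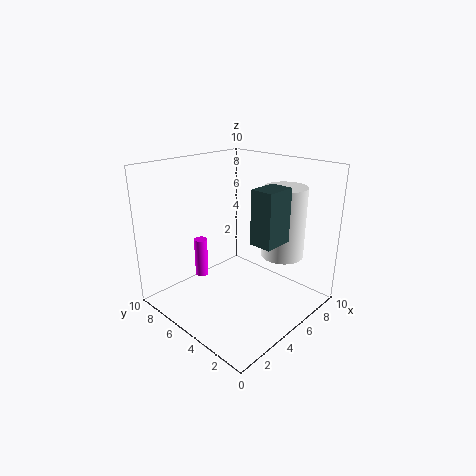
pos_x_1 = 4.5, pos_y_1 = 8.5, pos_z_1 = 1, height_1 = 3, pos_x_2 = 7.5, pos_y_2 = 3, pos_z_2 = 3.5, height_2 = 5, pos_x_3 = 4, pos_y_3 = 1.5, pos_z_3 = 5.5, width_3 = 2, height_3 = 3.5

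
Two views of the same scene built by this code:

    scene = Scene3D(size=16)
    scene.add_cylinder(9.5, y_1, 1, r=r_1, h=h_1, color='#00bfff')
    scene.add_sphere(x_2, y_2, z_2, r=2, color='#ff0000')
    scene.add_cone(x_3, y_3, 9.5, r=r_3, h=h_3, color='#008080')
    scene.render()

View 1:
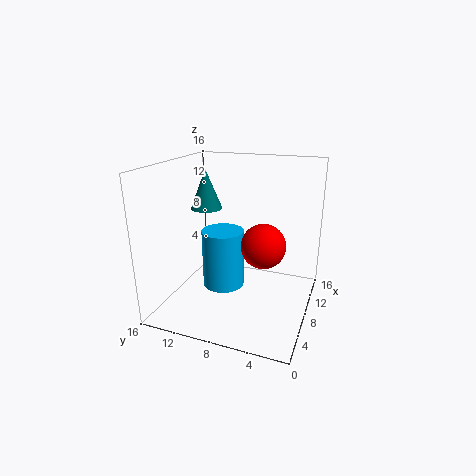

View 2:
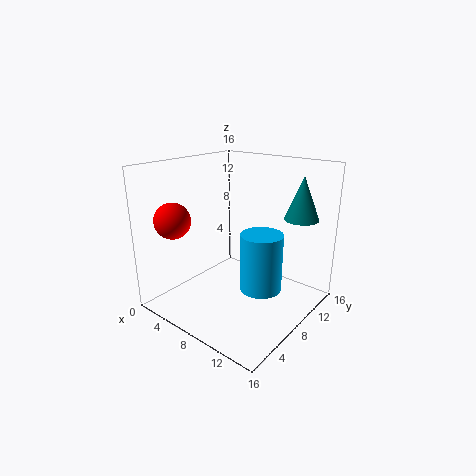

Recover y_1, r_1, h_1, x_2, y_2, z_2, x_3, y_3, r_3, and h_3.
y_1 = 10.5
r_1 = 2.5
h_1 = 7
x_2 = 2.5
y_2 = 3.5
z_2 = 10
x_3 = 12.5
y_3 = 14
r_3 = 2
h_3 = 5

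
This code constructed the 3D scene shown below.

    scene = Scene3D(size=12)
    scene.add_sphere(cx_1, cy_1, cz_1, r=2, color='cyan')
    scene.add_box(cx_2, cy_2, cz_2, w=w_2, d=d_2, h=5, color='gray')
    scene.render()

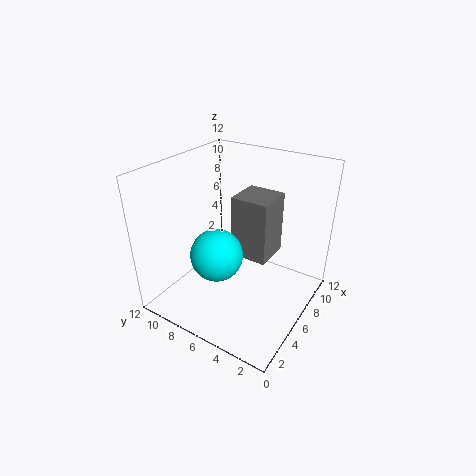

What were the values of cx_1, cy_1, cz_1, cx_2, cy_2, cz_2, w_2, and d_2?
cx_1 = 3; cy_1 = 6; cz_1 = 6; cx_2 = 5; cy_2 = 3; cz_2 = 5; w_2 = 3; d_2 = 3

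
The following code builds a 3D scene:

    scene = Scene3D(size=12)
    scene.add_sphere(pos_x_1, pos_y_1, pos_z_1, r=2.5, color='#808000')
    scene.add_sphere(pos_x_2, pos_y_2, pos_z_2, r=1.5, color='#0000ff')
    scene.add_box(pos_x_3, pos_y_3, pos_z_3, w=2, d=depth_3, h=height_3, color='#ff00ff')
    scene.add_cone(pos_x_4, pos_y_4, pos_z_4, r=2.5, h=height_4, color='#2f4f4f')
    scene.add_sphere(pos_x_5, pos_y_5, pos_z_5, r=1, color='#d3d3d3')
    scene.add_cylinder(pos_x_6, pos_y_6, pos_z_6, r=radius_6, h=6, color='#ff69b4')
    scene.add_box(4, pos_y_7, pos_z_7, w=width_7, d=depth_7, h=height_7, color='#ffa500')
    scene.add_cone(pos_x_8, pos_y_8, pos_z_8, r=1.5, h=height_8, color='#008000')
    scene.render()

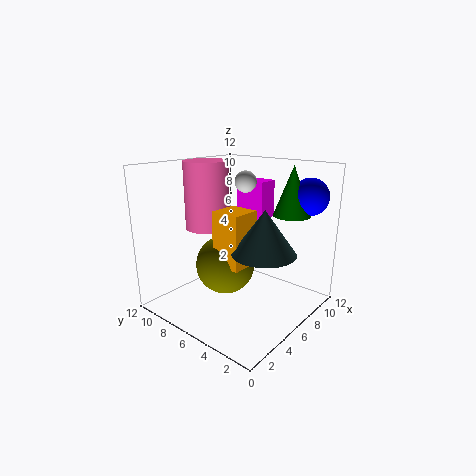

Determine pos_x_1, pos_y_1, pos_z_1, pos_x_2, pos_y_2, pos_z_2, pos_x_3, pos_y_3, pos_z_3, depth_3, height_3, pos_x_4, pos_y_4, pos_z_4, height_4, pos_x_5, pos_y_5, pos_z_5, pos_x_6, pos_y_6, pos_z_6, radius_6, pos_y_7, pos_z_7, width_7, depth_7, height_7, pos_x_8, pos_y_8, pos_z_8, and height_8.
pos_x_1 = 5.5; pos_y_1 = 7; pos_z_1 = 3.5; pos_x_2 = 9.5; pos_y_2 = 1.5; pos_z_2 = 9.5; pos_x_3 = 10; pos_y_3 = 6.5; pos_z_3 = 6.5; depth_3 = 3; height_3 = 3.5; pos_x_4 = 5.5; pos_y_4 = 3; pos_z_4 = 5.5; height_4 = 3.5; pos_x_5 = 9.5; pos_y_5 = 8; pos_z_5 = 10; pos_x_6 = 6.5; pos_y_6 = 10; pos_z_6 = 6; radius_6 = 2; pos_y_7 = 4.5; pos_z_7 = 4; width_7 = 2.5; depth_7 = 2.5; height_7 = 4.5; pos_x_8 = 8.5; pos_y_8 = 2.5; pos_z_8 = 8; height_8 = 4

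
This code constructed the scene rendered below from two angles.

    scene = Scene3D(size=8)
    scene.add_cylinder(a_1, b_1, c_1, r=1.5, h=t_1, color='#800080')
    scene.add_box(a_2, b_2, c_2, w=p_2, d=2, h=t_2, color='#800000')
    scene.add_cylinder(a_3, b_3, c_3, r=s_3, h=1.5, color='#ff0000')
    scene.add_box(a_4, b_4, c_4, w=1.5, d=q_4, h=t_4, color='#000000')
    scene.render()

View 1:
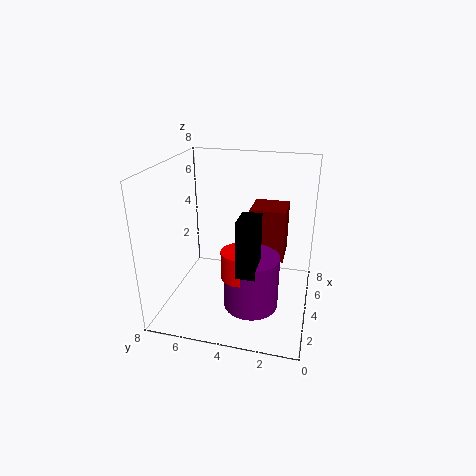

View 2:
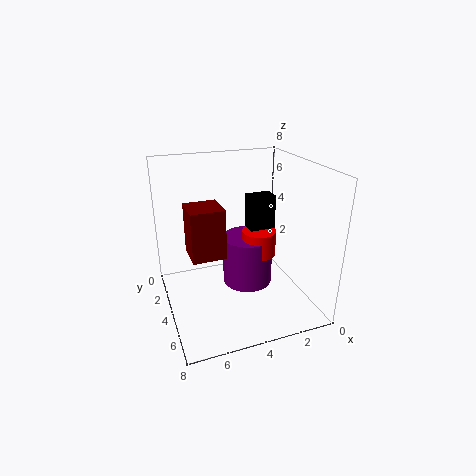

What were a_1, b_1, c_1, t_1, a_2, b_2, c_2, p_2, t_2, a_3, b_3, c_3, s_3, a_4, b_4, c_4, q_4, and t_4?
a_1 = 3
b_1 = 3
c_1 = 0.5
t_1 = 3
a_2 = 4.5
b_2 = 1.5
c_2 = 2.5
p_2 = 2
t_2 = 3
a_3 = 2.5
b_3 = 3.5
c_3 = 2.5
s_3 = 1
a_4 = 1.5
b_4 = 2.5
c_4 = 3
q_4 = 1
t_4 = 3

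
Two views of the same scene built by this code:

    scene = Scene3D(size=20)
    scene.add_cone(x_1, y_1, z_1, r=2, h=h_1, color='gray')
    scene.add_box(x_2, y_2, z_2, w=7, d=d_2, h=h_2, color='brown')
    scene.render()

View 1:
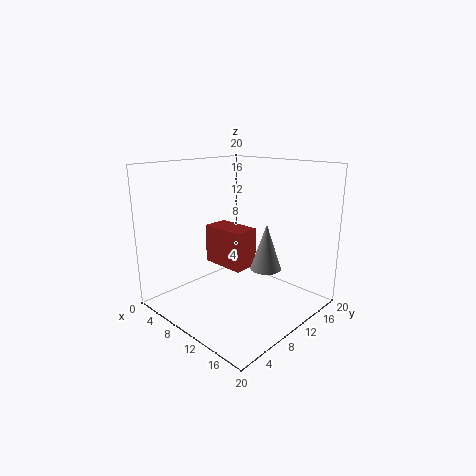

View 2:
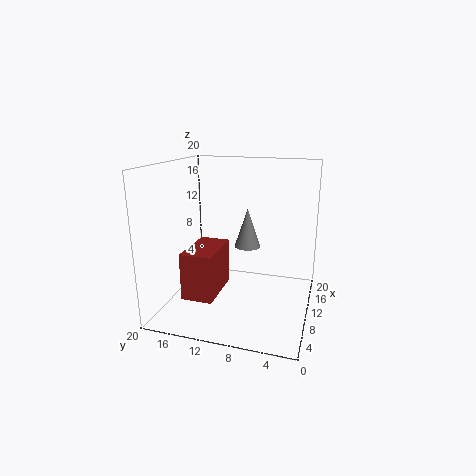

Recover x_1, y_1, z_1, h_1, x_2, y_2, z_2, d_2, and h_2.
x_1 = 15
y_1 = 10
z_1 = 7
h_1 = 6
x_2 = 2
y_2 = 11
z_2 = 4
d_2 = 4
h_2 = 6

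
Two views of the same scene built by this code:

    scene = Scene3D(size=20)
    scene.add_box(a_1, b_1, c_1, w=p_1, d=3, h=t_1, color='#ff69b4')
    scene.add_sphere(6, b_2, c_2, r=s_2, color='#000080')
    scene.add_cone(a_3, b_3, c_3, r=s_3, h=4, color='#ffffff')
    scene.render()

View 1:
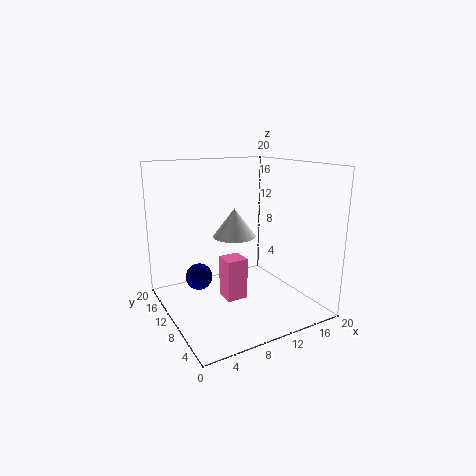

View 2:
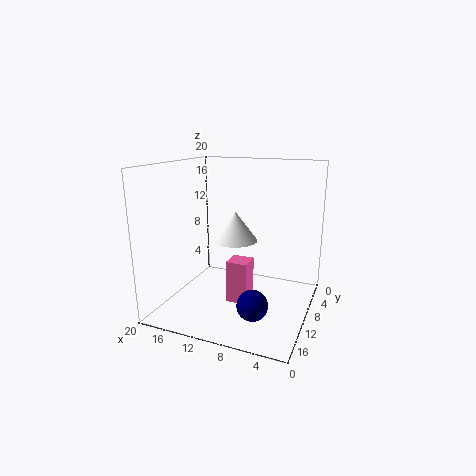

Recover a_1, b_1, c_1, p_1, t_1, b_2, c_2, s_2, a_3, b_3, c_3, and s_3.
a_1 = 8, b_1 = 9, c_1 = 1, p_1 = 3, t_1 = 6, b_2 = 15, c_2 = 3, s_2 = 2, a_3 = 10, b_3 = 11, c_3 = 10, s_3 = 3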